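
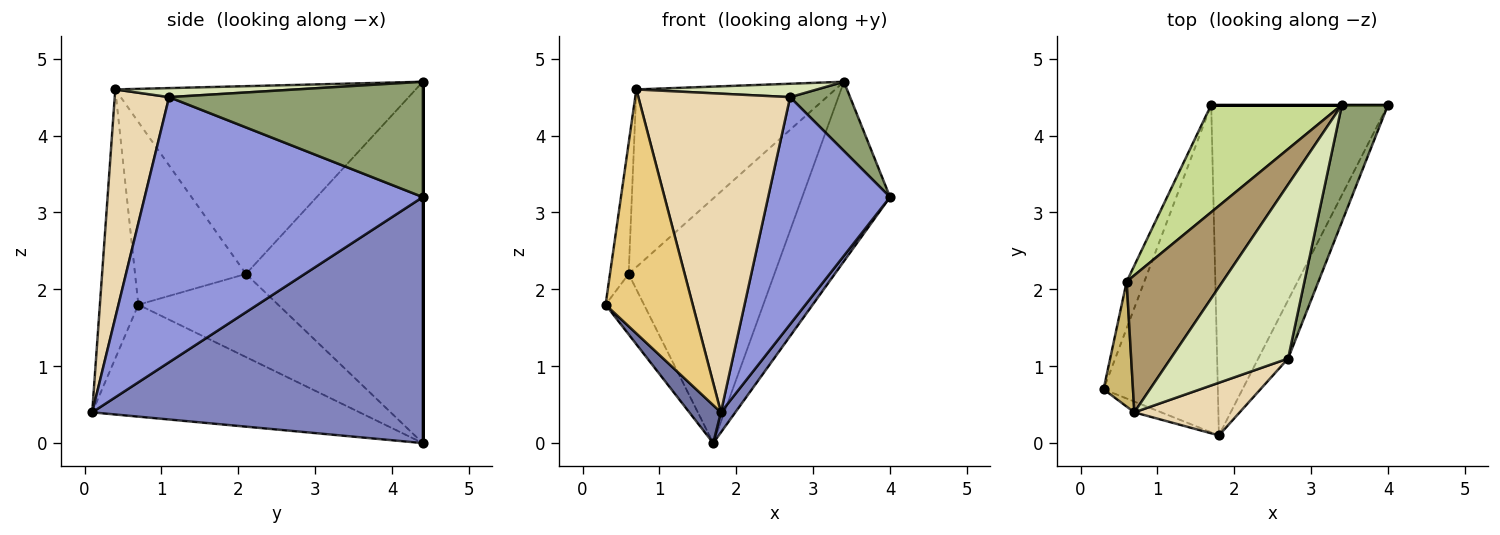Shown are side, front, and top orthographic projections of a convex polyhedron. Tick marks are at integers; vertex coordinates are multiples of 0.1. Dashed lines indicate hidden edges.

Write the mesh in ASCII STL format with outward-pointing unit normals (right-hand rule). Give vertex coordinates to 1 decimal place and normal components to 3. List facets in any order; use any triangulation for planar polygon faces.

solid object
 facet normal -0.697 -0.082 -0.712
  outer loop
   vertex 1.8 0.1 0.4
   vertex 0.3 0.7 1.8
   vertex 1.7 4.4 0.0
  endloop
 endfacet
 facet normal 0.812 -0.035 -0.583
  outer loop
   vertex 1.8 0.1 0.4
   vertex 1.7 4.4 0.0
   vertex 4.0 4.4 3.2
  endloop
 endfacet
 facet normal 0.911 -0.399 -0.103
  outer loop
   vertex 2.7 1.1 4.5
   vertex 1.8 0.1 0.4
   vertex 4.0 4.4 3.2
  endloop
 endfacet
 facet normal 0.000 1.000 0.000
  outer loop
   vertex 3.4 4.4 4.7
   vertex 4.0 4.4 3.2
   vertex 1.7 4.4 0.0
  endloop
 endfacet
 facet normal 0.907 -0.214 0.363
  outer loop
   vertex 3.4 4.4 4.7
   vertex 2.7 1.1 4.5
   vertex 4.0 4.4 3.2
  endloop
 endfacet
 facet normal -0.945 0.260 -0.201
  outer loop
   vertex 0.6 2.1 2.2
   vertex 1.7 4.4 0.0
   vertex 0.3 0.7 1.8
  endloop
 endfacet
 facet normal -0.743 0.613 0.269
  outer loop
   vertex 0.6 2.1 2.2
   vertex 3.4 4.4 4.7
   vertex 1.7 4.4 0.0
  endloop
 endfacet
 facet normal 0.076 -0.076 0.994
  outer loop
   vertex 0.7 0.4 4.6
   vertex 2.7 1.1 4.5
   vertex 3.4 4.4 4.7
  endloop
 endfacet
 facet normal -0.767 0.508 0.392
  outer loop
   vertex 0.7 0.4 4.6
   vertex 3.4 4.4 4.7
   vertex 0.6 2.1 2.2
  endloop
 endfacet
 facet normal -0.974 0.164 0.157
  outer loop
   vertex 0.7 0.4 4.6
   vertex 0.6 2.1 2.2
   vertex 0.3 0.7 1.8
  endloop
 endfacet
 facet normal -0.403 -0.914 -0.040
  outer loop
   vertex 0.7 0.4 4.6
   vertex 0.3 0.7 1.8
   vertex 1.8 0.1 0.4
  endloop
 endfacet
 facet normal 0.333 -0.930 0.154
  outer loop
   vertex 0.7 0.4 4.6
   vertex 1.8 0.1 0.4
   vertex 2.7 1.1 4.5
  endloop
 endfacet
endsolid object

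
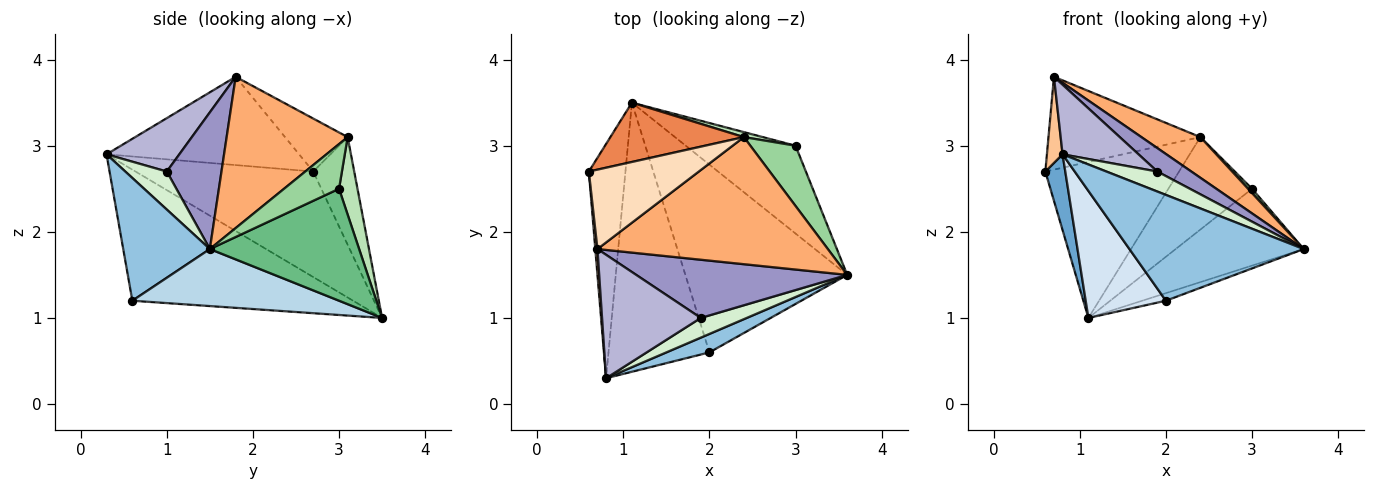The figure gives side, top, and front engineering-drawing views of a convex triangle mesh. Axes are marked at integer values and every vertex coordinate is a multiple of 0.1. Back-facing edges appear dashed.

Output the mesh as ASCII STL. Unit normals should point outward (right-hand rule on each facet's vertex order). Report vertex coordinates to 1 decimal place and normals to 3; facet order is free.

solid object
 facet normal -0.939 -0.105 -0.326
  outer loop
   vertex 1.1 3.5 1.0
   vertex 0.8 0.3 2.9
   vertex 0.6 2.7 2.7
  endloop
 endfacet
 facet normal 0.440 -0.885 0.154
  outer loop
   vertex 2.0 0.6 1.2
   vertex 3.6 1.5 1.8
   vertex 0.8 0.3 2.9
  endloop
 endfacet
 facet normal 0.332 0.038 -0.942
  outer loop
   vertex 2.0 0.6 1.2
   vertex 1.1 3.5 1.0
   vertex 3.6 1.5 1.8
  endloop
 endfacet
 facet normal -0.761 -0.277 -0.586
  outer loop
   vertex 2.0 0.6 1.2
   vertex 0.8 0.3 2.9
   vertex 1.1 3.5 1.0
  endloop
 endfacet
 facet normal -0.276 0.898 0.342
  outer loop
   vertex 2.4 3.1 3.1
   vertex 1.1 3.5 1.0
   vertex 0.6 2.7 2.7
  endloop
 endfacet
 facet normal 0.530 -0.258 0.808
  outer loop
   vertex 0.7 1.8 3.8
   vertex 3.6 1.5 1.8
   vertex 2.4 3.1 3.1
  endloop
 endfacet
 facet normal -0.996 -0.081 0.024
  outer loop
   vertex 0.7 1.8 3.8
   vertex 0.6 2.7 2.7
   vertex 0.8 0.3 2.9
  endloop
 endfacet
 facet normal -0.299 0.725 0.620
  outer loop
   vertex 0.7 1.8 3.8
   vertex 2.4 3.1 3.1
   vertex 0.6 2.7 2.7
  endloop
 endfacet
 facet normal 0.609 0.522 -0.597
  outer loop
   vertex 3.0 3.0 2.5
   vertex 3.6 1.5 1.8
   vertex 1.1 3.5 1.0
  endloop
 endfacet
 facet normal 0.702 -0.051 0.710
  outer loop
   vertex 3.0 3.0 2.5
   vertex 2.4 3.1 3.1
   vertex 3.6 1.5 1.8
  endloop
 endfacet
 facet normal 0.215 0.975 0.053
  outer loop
   vertex 3.0 3.0 2.5
   vertex 1.1 3.5 1.0
   vertex 2.4 3.1 3.1
  endloop
 endfacet
 facet normal 0.502 -0.616 0.607
  outer loop
   vertex 1.9 1.0 2.7
   vertex 0.8 0.3 2.9
   vertex 3.6 1.5 1.8
  endloop
 endfacet
 facet normal 0.515 -0.320 0.795
  outer loop
   vertex 1.9 1.0 2.7
   vertex 3.6 1.5 1.8
   vertex 0.7 1.8 3.8
  endloop
 endfacet
 facet normal 0.426 -0.444 0.788
  outer loop
   vertex 1.9 1.0 2.7
   vertex 0.7 1.8 3.8
   vertex 0.8 0.3 2.9
  endloop
 endfacet
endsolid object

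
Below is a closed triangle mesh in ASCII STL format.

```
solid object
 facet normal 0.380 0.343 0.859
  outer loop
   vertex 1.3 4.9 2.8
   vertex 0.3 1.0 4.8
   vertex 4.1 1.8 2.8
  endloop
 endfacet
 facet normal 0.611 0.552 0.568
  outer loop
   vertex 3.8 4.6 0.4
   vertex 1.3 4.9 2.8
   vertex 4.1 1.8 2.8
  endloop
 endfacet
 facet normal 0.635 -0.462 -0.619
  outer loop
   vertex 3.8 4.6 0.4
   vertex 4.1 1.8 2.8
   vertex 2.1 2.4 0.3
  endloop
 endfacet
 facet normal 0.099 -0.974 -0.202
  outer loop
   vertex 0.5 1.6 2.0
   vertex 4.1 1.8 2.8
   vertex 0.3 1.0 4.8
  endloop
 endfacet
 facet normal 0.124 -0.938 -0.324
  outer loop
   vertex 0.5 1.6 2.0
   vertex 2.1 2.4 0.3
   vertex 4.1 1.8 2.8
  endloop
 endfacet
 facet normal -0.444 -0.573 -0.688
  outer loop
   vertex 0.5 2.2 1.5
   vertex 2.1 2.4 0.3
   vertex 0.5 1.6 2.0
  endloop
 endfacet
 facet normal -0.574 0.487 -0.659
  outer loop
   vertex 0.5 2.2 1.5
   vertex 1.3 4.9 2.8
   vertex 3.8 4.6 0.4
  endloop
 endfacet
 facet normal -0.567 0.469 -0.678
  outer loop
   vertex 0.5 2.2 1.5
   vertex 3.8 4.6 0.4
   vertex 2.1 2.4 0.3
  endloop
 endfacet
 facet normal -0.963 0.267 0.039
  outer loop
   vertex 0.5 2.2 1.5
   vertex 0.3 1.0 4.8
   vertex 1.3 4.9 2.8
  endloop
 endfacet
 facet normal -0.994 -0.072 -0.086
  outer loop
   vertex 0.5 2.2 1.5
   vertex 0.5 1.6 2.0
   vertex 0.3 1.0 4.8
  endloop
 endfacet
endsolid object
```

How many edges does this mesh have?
15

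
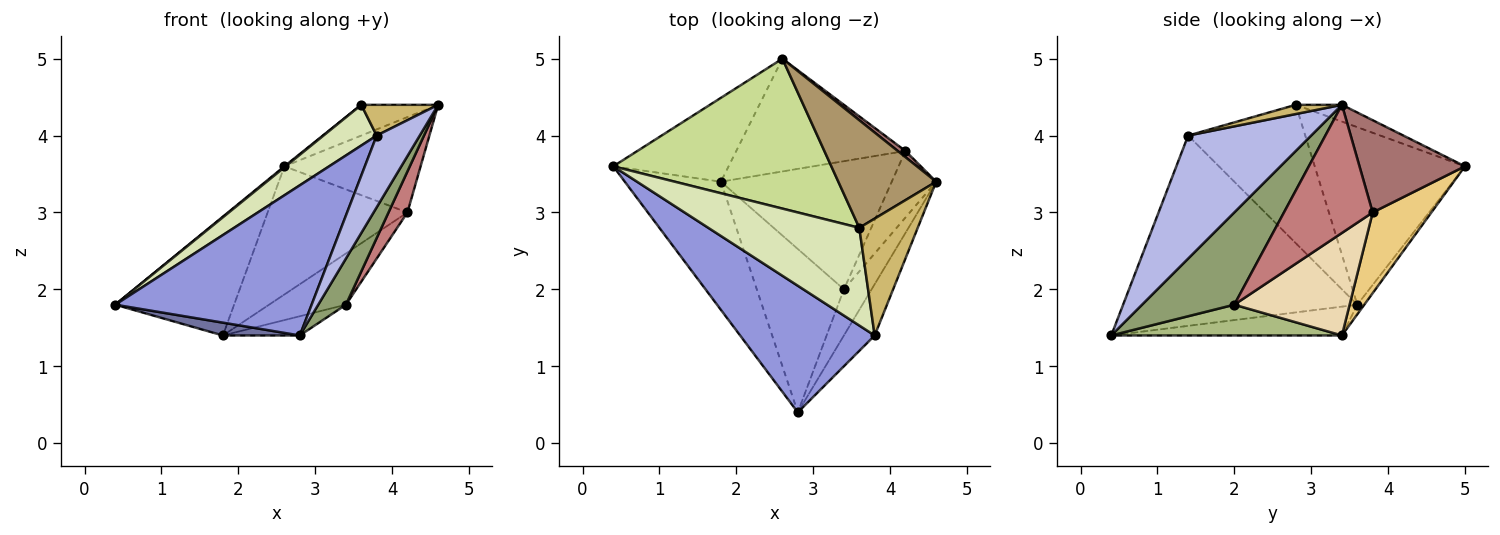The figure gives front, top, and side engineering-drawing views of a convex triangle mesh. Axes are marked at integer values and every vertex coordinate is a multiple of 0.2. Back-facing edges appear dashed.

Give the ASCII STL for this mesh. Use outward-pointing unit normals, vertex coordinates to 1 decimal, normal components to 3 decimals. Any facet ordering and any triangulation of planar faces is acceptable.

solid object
 facet normal -0.286 -0.095 -0.953
  outer loop
   vertex 1.8 3.4 1.4
   vertex 2.8 0.4 1.4
   vertex 0.4 3.6 1.8
  endloop
 endfacet
 facet normal -0.048 0.816 -0.576
  outer loop
   vertex 2.6 5.0 3.6
   vertex 1.8 3.4 1.4
   vertex 0.4 3.6 1.8
  endloop
 endfacet
 facet normal -0.674 -0.565 0.476
  outer loop
   vertex 3.8 1.4 4.0
   vertex 0.4 3.6 1.8
   vertex 2.8 0.4 1.4
  endloop
 endfacet
 facet normal 0.919 -0.322 -0.230
  outer loop
   vertex 3.8 1.4 4.0
   vertex 2.8 0.4 1.4
   vertex 4.6 3.4 4.4
  endloop
 endfacet
 facet normal 0.921 -0.276 -0.276
  outer loop
   vertex 3.4 2.0 1.8
   vertex 4.6 3.4 4.4
   vertex 2.8 0.4 1.4
  endloop
 endfacet
 facet normal 0.331 0.110 -0.937
  outer loop
   vertex 3.4 2.0 1.8
   vertex 2.8 0.4 1.4
   vertex 1.8 3.4 1.4
  endloop
 endfacet
 facet normal -0.631 -0.005 0.775
  outer loop
   vertex 3.6 2.8 4.4
   vertex 2.6 5.0 3.6
   vertex 0.4 3.6 1.8
  endloop
 endfacet
 facet normal -0.646 -0.294 0.705
  outer loop
   vertex 3.6 2.8 4.4
   vertex 0.4 3.6 1.8
   vertex 3.8 1.4 4.0
  endloop
 endfacet
 facet normal -0.163 0.271 0.949
  outer loop
   vertex 3.6 2.8 4.4
   vertex 4.6 3.4 4.4
   vertex 2.6 5.0 3.6
  endloop
 endfacet
 facet normal 0.151 -0.252 0.956
  outer loop
   vertex 3.6 2.8 4.4
   vertex 3.8 1.4 4.0
   vertex 4.6 3.4 4.4
  endloop
 endfacet
 facet normal 0.301 0.716 -0.630
  outer loop
   vertex 4.2 3.8 3.0
   vertex 1.8 3.4 1.4
   vertex 2.6 5.0 3.6
  endloop
 endfacet
 facet normal 0.487 0.324 -0.811
  outer loop
   vertex 4.2 3.8 3.0
   vertex 3.4 2.0 1.8
   vertex 1.8 3.4 1.4
  endloop
 endfacet
 facet normal 0.611 0.790 0.051
  outer loop
   vertex 4.2 3.8 3.0
   vertex 2.6 5.0 3.6
   vertex 4.6 3.4 4.4
  endloop
 endfacet
 facet normal 0.926 -0.198 -0.321
  outer loop
   vertex 4.2 3.8 3.0
   vertex 4.6 3.4 4.4
   vertex 3.4 2.0 1.8
  endloop
 endfacet
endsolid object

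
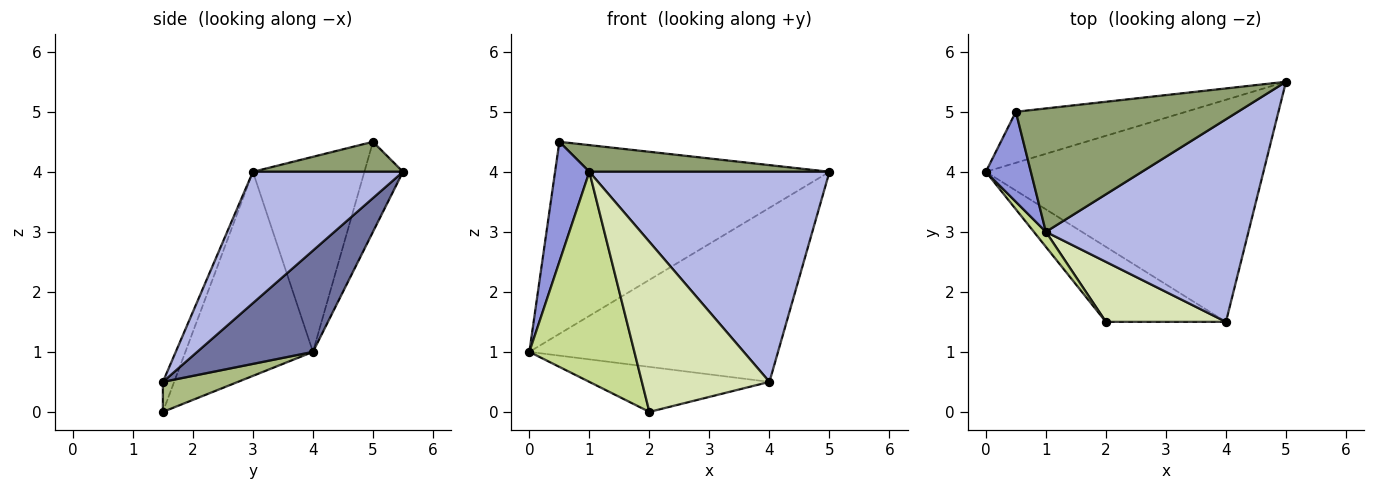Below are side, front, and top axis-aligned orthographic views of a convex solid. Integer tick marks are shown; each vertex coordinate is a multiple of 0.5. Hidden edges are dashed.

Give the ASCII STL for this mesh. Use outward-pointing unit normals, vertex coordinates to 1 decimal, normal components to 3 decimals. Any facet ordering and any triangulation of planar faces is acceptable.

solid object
 facet normal 0.276 0.593 -0.756
  outer loop
   vertex 4.0 1.5 0.5
   vertex 0.0 4.0 1.0
   vertex 5.0 5.5 4.0
  endloop
 endfacet
 facet normal -0.135 0.958 -0.254
  outer loop
   vertex 0.5 5.0 4.5
   vertex 5.0 5.5 4.0
   vertex 0.0 4.0 1.0
  endloop
 endfacet
 facet normal -0.933 -0.287 0.215
  outer loop
   vertex 1.0 3.0 4.0
   vertex 0.5 5.0 4.5
   vertex 0.0 4.0 1.0
  endloop
 endfacet
 facet normal 0.410 -0.656 0.633
  outer loop
   vertex 1.0 3.0 4.0
   vertex 4.0 1.5 0.5
   vertex 5.0 5.5 4.0
  endloop
 endfacet
 facet normal 0.131 -0.210 0.969
  outer loop
   vertex 1.0 3.0 4.0
   vertex 5.0 5.5 4.0
   vertex 0.5 5.0 4.5
  endloop
 endfacet
 facet normal 0.210 0.503 -0.838
  outer loop
   vertex 2.0 1.5 0.0
   vertex 0.0 4.0 1.0
   vertex 4.0 1.5 0.5
  endloop
 endfacet
 facet normal -0.771 -0.635 0.045
  outer loop
   vertex 2.0 1.5 0.0
   vertex 1.0 3.0 4.0
   vertex 0.0 4.0 1.0
  endloop
 endfacet
 facet normal -0.083 -0.940 0.332
  outer loop
   vertex 2.0 1.5 0.0
   vertex 4.0 1.5 0.5
   vertex 1.0 3.0 4.0
  endloop
 endfacet
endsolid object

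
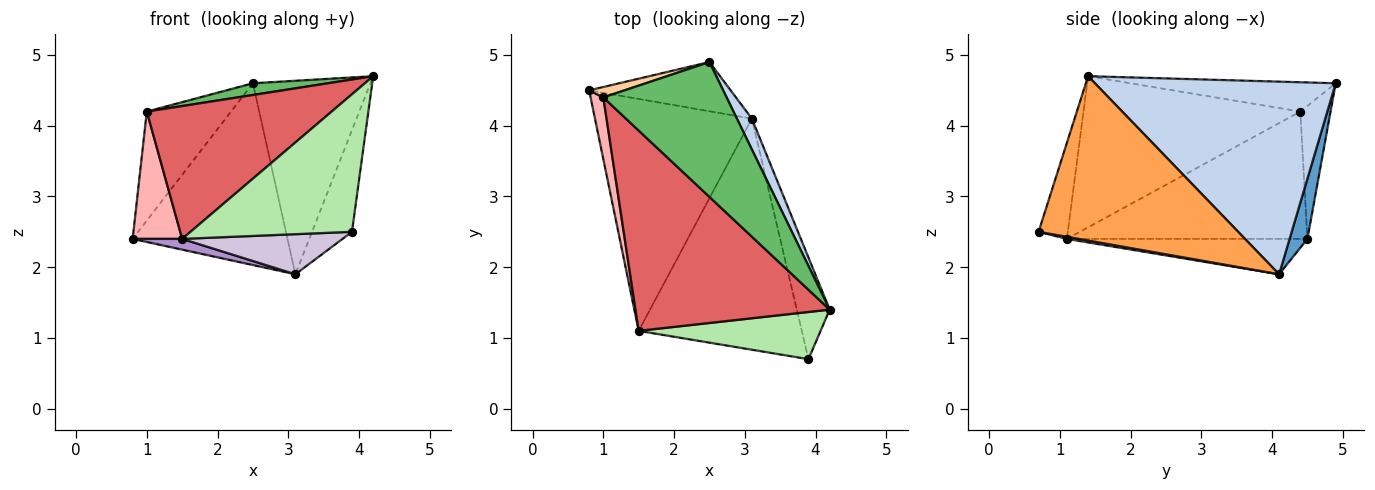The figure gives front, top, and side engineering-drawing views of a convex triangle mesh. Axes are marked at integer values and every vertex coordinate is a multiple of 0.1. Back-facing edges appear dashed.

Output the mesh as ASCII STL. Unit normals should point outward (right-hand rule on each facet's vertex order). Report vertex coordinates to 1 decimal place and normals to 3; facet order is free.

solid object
 facet normal 0.110 0.959 -0.260
  outer loop
   vertex 3.1 4.1 1.9
   vertex 0.8 4.5 2.4
   vertex 2.5 4.9 4.6
  endloop
 endfacet
 facet normal 0.897 0.437 0.070
  outer loop
   vertex 3.1 4.1 1.9
   vertex 2.5 4.9 4.6
   vertex 4.2 1.4 4.7
  endloop
 endfacet
 facet normal 0.962 0.192 -0.192
  outer loop
   vertex 3.9 0.7 2.5
   vertex 3.1 4.1 1.9
   vertex 4.2 1.4 4.7
  endloop
 endfacet
 facet normal -0.336 0.937 0.089
  outer loop
   vertex 1.0 4.4 4.2
   vertex 2.5 4.9 4.6
   vertex 0.8 4.5 2.4
  endloop
 endfacet
 facet normal -0.230 -0.084 0.969
  outer loop
   vertex 1.0 4.4 4.2
   vertex 4.2 1.4 4.7
   vertex 2.5 4.9 4.6
  endloop
 endfacet
 facet normal -0.169 -0.932 0.320
  outer loop
   vertex 1.5 1.1 2.4
   vertex 3.9 0.7 2.5
   vertex 4.2 1.4 4.7
  endloop
 endfacet
 facet normal -0.544 -0.464 0.699
  outer loop
   vertex 1.5 1.1 2.4
   vertex 4.2 1.4 4.7
   vertex 1.0 4.4 4.2
  endloop
 endfacet
 facet normal -0.975 -0.201 0.097
  outer loop
   vertex 1.5 1.1 2.4
   vertex 1.0 4.4 4.2
   vertex 0.8 4.5 2.4
  endloop
 endfacet
 facet normal -0.220 -0.045 -0.975
  outer loop
   vertex 1.5 1.1 2.4
   vertex 0.8 4.5 2.4
   vertex 3.1 4.1 1.9
  endloop
 endfacet
 facet normal 0.013 -0.171 -0.985
  outer loop
   vertex 1.5 1.1 2.4
   vertex 3.1 4.1 1.9
   vertex 3.9 0.7 2.5
  endloop
 endfacet
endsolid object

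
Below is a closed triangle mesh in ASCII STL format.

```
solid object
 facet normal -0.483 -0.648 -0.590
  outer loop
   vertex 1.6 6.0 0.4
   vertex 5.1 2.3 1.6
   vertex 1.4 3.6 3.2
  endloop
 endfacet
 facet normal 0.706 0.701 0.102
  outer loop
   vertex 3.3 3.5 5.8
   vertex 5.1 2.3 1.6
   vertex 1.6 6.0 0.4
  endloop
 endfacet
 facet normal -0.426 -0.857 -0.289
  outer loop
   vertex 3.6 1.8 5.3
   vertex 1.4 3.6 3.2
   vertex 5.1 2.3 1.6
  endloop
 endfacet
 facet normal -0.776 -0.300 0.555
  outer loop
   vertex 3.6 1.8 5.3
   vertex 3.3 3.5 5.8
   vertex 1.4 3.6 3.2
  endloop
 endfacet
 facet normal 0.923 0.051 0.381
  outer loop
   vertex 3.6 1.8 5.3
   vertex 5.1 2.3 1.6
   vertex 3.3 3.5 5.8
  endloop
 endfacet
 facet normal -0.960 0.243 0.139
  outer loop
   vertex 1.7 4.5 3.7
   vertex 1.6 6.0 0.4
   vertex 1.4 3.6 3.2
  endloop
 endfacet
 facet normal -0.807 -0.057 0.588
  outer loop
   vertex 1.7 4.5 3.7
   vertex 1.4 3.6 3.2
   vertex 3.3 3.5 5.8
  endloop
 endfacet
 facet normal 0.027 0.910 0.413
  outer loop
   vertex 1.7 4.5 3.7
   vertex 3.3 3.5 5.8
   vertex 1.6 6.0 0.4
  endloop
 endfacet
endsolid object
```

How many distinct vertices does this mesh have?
6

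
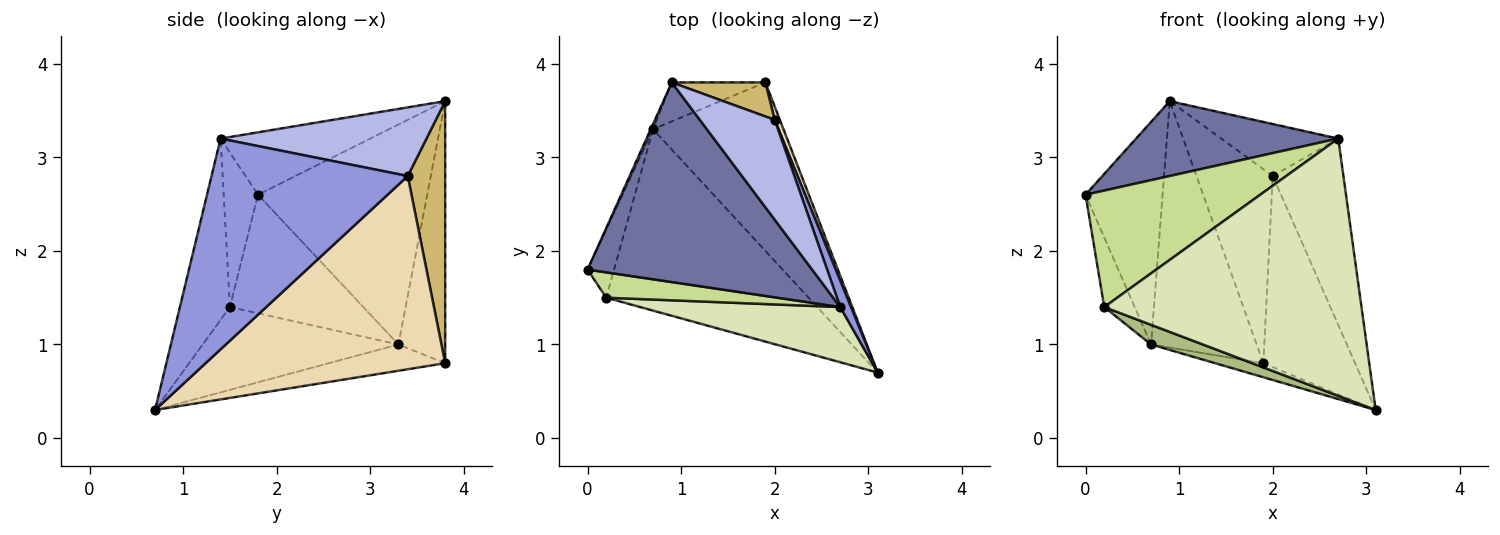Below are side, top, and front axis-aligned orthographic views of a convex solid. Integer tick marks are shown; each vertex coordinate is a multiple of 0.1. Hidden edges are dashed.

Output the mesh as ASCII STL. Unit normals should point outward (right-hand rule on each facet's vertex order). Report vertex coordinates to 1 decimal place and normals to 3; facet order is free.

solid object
 facet normal -0.252 -0.340 0.906
  outer loop
   vertex 2.7 1.4 3.2
   vertex 0.9 3.8 3.6
   vertex 0.0 1.8 2.6
  endloop
 endfacet
 facet normal -0.910 0.414 -0.010
  outer loop
   vertex 0.7 3.3 1.0
   vertex 0.0 1.8 2.6
   vertex 0.9 3.8 3.6
  endloop
 endfacet
 facet normal 0.940 0.338 0.048
  outer loop
   vertex 2.0 3.4 2.8
   vertex 2.7 1.4 3.2
   vertex 3.1 0.7 0.3
  endloop
 endfacet
 facet normal 0.631 0.358 0.688
  outer loop
   vertex 2.0 3.4 2.8
   vertex 0.9 3.8 3.6
   vertex 2.7 1.4 3.2
  endloop
 endfacet
 facet normal -0.953 0.217 -0.213
  outer loop
   vertex 0.2 1.5 1.4
   vertex 0.0 1.8 2.6
   vertex 0.7 3.3 1.0
  endloop
 endfacet
 facet normal -0.377 -0.100 -0.921
  outer loop
   vertex 0.2 1.5 1.4
   vertex 0.7 3.3 1.0
   vertex 3.1 0.7 0.3
  endloop
 endfacet
 facet normal -0.189 -0.960 0.209
  outer loop
   vertex 0.2 1.5 1.4
   vertex 2.7 1.4 3.2
   vertex 0.0 1.8 2.6
  endloop
 endfacet
 facet normal -0.187 -0.961 0.206
  outer loop
   vertex 0.2 1.5 1.4
   vertex 3.1 0.7 0.3
   vertex 2.7 1.4 3.2
  endloop
 endfacet
 facet normal -0.401 0.905 -0.143
  outer loop
   vertex 1.9 3.8 0.8
   vertex 0.7 3.3 1.0
   vertex 0.9 3.8 3.6
  endloop
 endfacet
 facet normal 0.436 0.887 0.156
  outer loop
   vertex 1.9 3.8 0.8
   vertex 0.9 3.8 3.6
   vertex 2.0 3.4 2.8
  endloop
 endfacet
 facet normal -0.197 0.081 -0.977
  outer loop
   vertex 1.9 3.8 0.8
   vertex 3.1 0.7 0.3
   vertex 0.7 3.3 1.0
  endloop
 endfacet
 facet normal 0.934 0.357 0.025
  outer loop
   vertex 1.9 3.8 0.8
   vertex 2.0 3.4 2.8
   vertex 3.1 0.7 0.3
  endloop
 endfacet
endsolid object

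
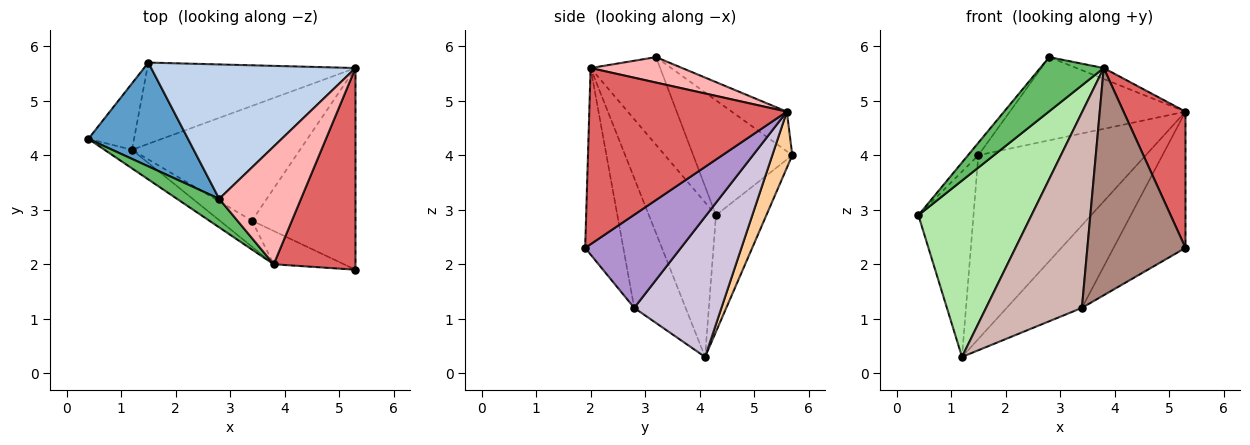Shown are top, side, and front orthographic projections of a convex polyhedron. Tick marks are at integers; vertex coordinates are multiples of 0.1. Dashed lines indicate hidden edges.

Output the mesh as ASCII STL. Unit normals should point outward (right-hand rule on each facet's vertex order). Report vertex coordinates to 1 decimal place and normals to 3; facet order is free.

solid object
 facet normal -0.753 0.079 0.653
  outer loop
   vertex 2.8 3.2 5.8
   vertex 1.5 5.7 4.0
   vertex 0.4 4.3 2.9
  endloop
 endfacet
 facet normal -0.163 0.519 0.839
  outer loop
   vertex 5.3 5.6 4.8
   vertex 1.5 5.7 4.0
   vertex 2.8 3.2 5.8
  endloop
 endfacet
 facet normal -0.652 0.713 -0.256
  outer loop
   vertex 1.2 4.1 0.3
   vertex 0.4 4.3 2.9
   vertex 1.5 5.7 4.0
  endloop
 endfacet
 facet normal 0.109 0.909 -0.402
  outer loop
   vertex 1.2 4.1 0.3
   vertex 1.5 5.7 4.0
   vertex 5.3 5.6 4.8
  endloop
 endfacet
 facet normal -0.696 -0.636 0.335
  outer loop
   vertex 3.8 2.0 5.6
   vertex 2.8 3.2 5.8
   vertex 0.4 4.3 2.9
  endloop
 endfacet
 facet normal -0.508 -0.857 -0.090
  outer loop
   vertex 3.8 2.0 5.6
   vertex 0.4 4.3 2.9
   vertex 1.2 4.1 0.3
  endloop
 endfacet
 facet normal 0.872 -0.274 0.405
  outer loop
   vertex 3.8 2.0 5.6
   vertex 5.3 1.9 2.3
   vertex 5.3 5.6 4.8
  endloop
 endfacet
 facet normal 0.296 0.088 0.951
  outer loop
   vertex 3.8 2.0 5.6
   vertex 5.3 5.6 4.8
   vertex 2.8 3.2 5.8
  endloop
 endfacet
 facet normal 0.597 0.449 -0.664
  outer loop
   vertex 3.4 2.8 1.2
   vertex 5.3 5.6 4.8
   vertex 5.3 1.9 2.3
  endloop
 endfacet
 facet normal 0.561 0.484 -0.672
  outer loop
   vertex 3.4 2.8 1.2
   vertex 1.2 4.1 0.3
   vertex 5.3 5.6 4.8
  endloop
 endfacet
 facet normal -0.359 -0.923 -0.135
  outer loop
   vertex 3.4 2.8 1.2
   vertex 5.3 1.9 2.3
   vertex 3.8 2.0 5.6
  endloop
 endfacet
 facet normal -0.470 -0.875 -0.116
  outer loop
   vertex 3.4 2.8 1.2
   vertex 3.8 2.0 5.6
   vertex 1.2 4.1 0.3
  endloop
 endfacet
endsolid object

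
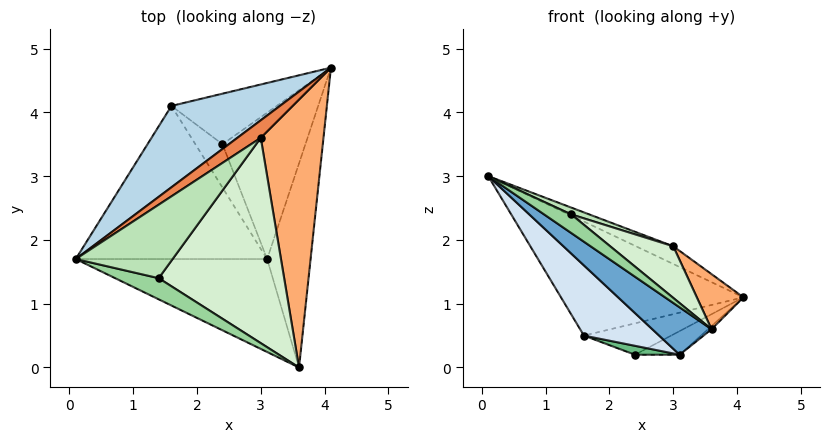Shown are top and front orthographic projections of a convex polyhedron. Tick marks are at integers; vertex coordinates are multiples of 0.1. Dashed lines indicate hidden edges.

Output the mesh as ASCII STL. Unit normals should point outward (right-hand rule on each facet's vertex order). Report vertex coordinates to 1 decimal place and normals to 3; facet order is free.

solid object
 facet normal -0.639 -0.349 -0.685
  outer loop
   vertex 3.1 1.7 0.2
   vertex 3.6 0.0 0.6
   vertex 0.1 1.7 3.0
  endloop
 endfacet
 facet normal 0.649 0.012 -0.761
  outer loop
   vertex 3.1 1.7 0.2
   vertex 4.1 4.7 1.1
   vertex 3.6 0.0 0.6
  endloop
 endfacet
 facet normal -0.317 0.772 0.551
  outer loop
   vertex 1.6 4.1 0.5
   vertex 0.1 1.7 3.0
   vertex 4.1 4.7 1.1
  endloop
 endfacet
 facet normal -0.647 -0.318 -0.693
  outer loop
   vertex 1.6 4.1 0.5
   vertex 3.1 1.7 0.2
   vertex 0.1 1.7 3.0
  endloop
 endfacet
 facet normal -0.195 0.697 0.690
  outer loop
   vertex 3.0 3.6 1.9
   vertex 4.1 4.7 1.1
   vertex 0.1 1.7 3.0
  endloop
 endfacet
 facet normal 0.675 -0.149 0.723
  outer loop
   vertex 3.0 3.6 1.9
   vertex 3.6 0.0 0.6
   vertex 4.1 4.7 1.1
  endloop
 endfacet
 facet normal 0.379 0.148 -0.913
  outer loop
   vertex 2.4 3.5 0.2
   vertex 4.1 4.7 1.1
   vertex 3.1 1.7 0.2
  endloop
 endfacet
 facet normal 0.077 0.526 -0.847
  outer loop
   vertex 2.4 3.5 0.2
   vertex 1.6 4.1 0.5
   vertex 4.1 4.7 1.1
  endloop
 endfacet
 facet normal -0.460 -0.179 -0.870
  outer loop
   vertex 2.4 3.5 0.2
   vertex 3.1 1.7 0.2
   vertex 1.6 4.1 0.5
  endloop
 endfacet
 facet normal 0.191 -0.648 0.737
  outer loop
   vertex 1.4 1.4 2.4
   vertex 0.1 1.7 3.0
   vertex 3.6 0.0 0.6
  endloop
 endfacet
 facet normal 0.401 -0.085 0.912
  outer loop
   vertex 1.4 1.4 2.4
   vertex 3.0 3.6 1.9
   vertex 0.1 1.7 3.0
  endloop
 endfacet
 facet normal 0.538 -0.206 0.817
  outer loop
   vertex 1.4 1.4 2.4
   vertex 3.6 0.0 0.6
   vertex 3.0 3.6 1.9
  endloop
 endfacet
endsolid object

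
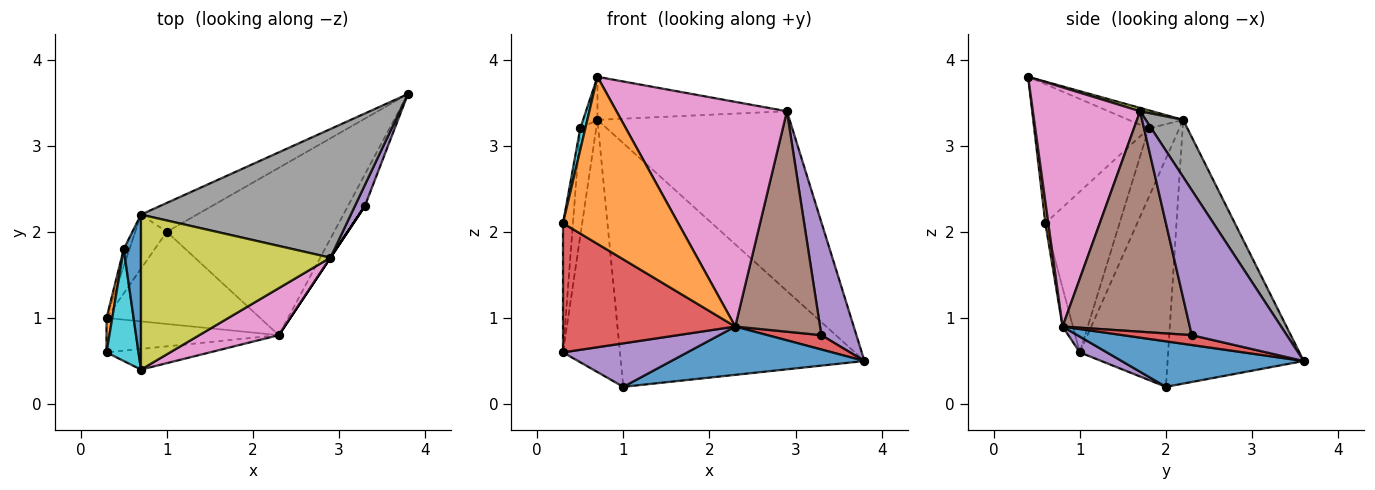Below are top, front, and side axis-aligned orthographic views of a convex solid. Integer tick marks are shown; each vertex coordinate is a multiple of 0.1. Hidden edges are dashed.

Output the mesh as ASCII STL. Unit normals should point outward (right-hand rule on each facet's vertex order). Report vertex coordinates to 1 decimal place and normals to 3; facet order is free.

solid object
 facet normal 0.253 -0.268 -0.930
  outer loop
   vertex 2.3 0.8 0.9
   vertex 1.0 2.0 0.2
   vertex 3.8 3.6 0.5
  endloop
 endfacet
 facet normal 0.026 -0.992 -0.123
  outer loop
   vertex 2.3 0.8 0.9
   vertex 0.7 0.4 3.8
   vertex 0.3 0.6 2.1
  endloop
 endfacet
 facet normal -0.485 0.868 -0.103
  outer loop
   vertex 0.7 2.2 3.3
   vertex 3.8 3.6 0.5
   vertex 1.0 2.0 0.2
  endloop
 endfacet
 facet normal -0.058 -0.965 -0.257
  outer loop
   vertex 0.3 1.0 0.6
   vertex 2.3 0.8 0.9
   vertex 0.3 0.6 2.1
  endloop
 endfacet
 facet normal 0.093 -0.425 -0.900
  outer loop
   vertex 0.3 1.0 0.6
   vertex 1.0 2.0 0.2
   vertex 2.3 0.8 0.9
  endloop
 endfacet
 facet normal -0.835 0.538 -0.116
  outer loop
   vertex 0.3 1.0 0.6
   vertex 0.7 2.2 3.3
   vertex 1.0 2.0 0.2
  endloop
 endfacet
 facet normal 0.524 -0.834 0.174
  outer loop
   vertex 2.9 1.7 3.4
   vertex 0.7 0.4 3.8
   vertex 2.3 0.8 0.9
  endloop
 endfacet
 facet normal 0.156 0.803 0.575
  outer loop
   vertex 2.9 1.7 3.4
   vertex 3.8 3.6 0.5
   vertex 0.7 2.2 3.3
  endloop
 endfacet
 facet normal 0.017 0.268 0.963
  outer loop
   vertex 2.9 1.7 3.4
   vertex 0.7 2.2 3.3
   vertex 0.7 0.4 3.8
  endloop
 endfacet
 facet normal -0.974 -0.043 0.224
  outer loop
   vertex 0.5 1.8 3.2
   vertex 0.3 0.6 2.1
   vertex 0.7 0.4 3.8
  endloop
 endfacet
 facet normal -0.713 0.188 0.676
  outer loop
   vertex 0.5 1.8 3.2
   vertex 0.7 0.4 3.8
   vertex 0.7 2.2 3.3
  endloop
 endfacet
 facet normal -0.991 0.133 0.035
  outer loop
   vertex 0.5 1.8 3.2
   vertex 0.3 1.0 0.6
   vertex 0.3 0.6 2.1
  endloop
 endfacet
 facet normal -0.885 0.461 -0.074
  outer loop
   vertex 0.5 1.8 3.2
   vertex 0.7 2.2 3.3
   vertex 0.3 1.0 0.6
  endloop
 endfacet
 facet normal 0.468 -0.366 -0.804
  outer loop
   vertex 3.3 2.3 0.8
   vertex 2.3 0.8 0.9
   vertex 3.8 3.6 0.5
  endloop
 endfacet
 facet normal 0.936 -0.345 0.064
  outer loop
   vertex 3.3 2.3 0.8
   vertex 3.8 3.6 0.5
   vertex 2.9 1.7 3.4
  endloop
 endfacet
 facet normal 0.832 -0.555 0.000
  outer loop
   vertex 3.3 2.3 0.8
   vertex 2.9 1.7 3.4
   vertex 2.3 0.8 0.9
  endloop
 endfacet
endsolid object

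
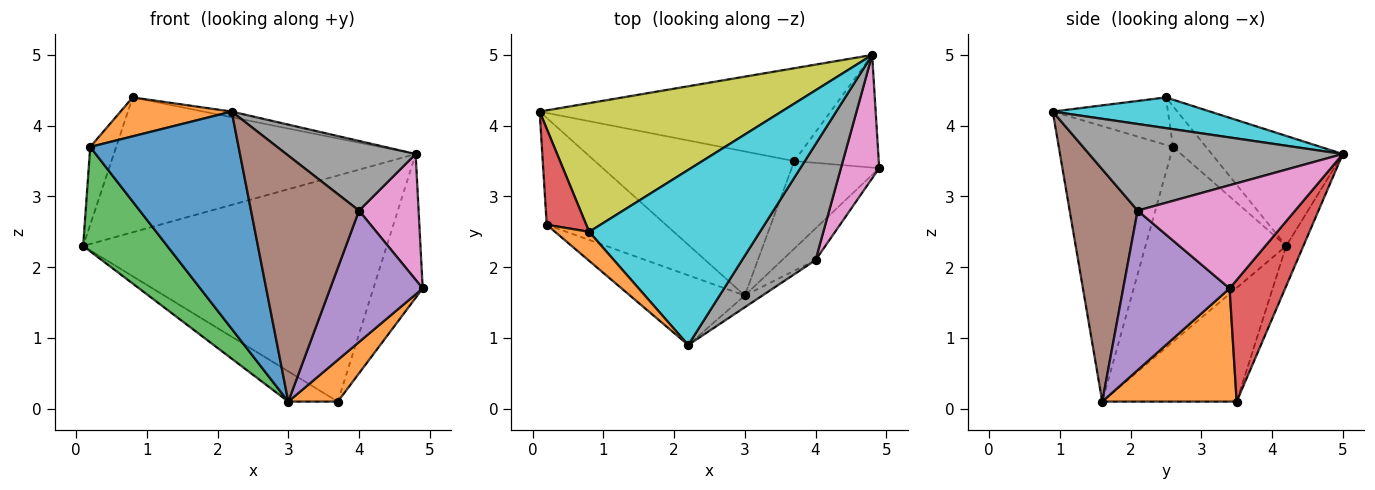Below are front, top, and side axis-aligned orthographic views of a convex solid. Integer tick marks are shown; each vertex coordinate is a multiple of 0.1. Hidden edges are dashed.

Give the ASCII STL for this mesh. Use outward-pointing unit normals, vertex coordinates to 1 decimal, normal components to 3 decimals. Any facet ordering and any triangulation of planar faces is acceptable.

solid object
 facet normal -0.487 0.180 -0.855
  outer loop
   vertex 3.7 3.5 0.1
   vertex 3.0 1.6 0.1
   vertex 0.1 4.2 2.3
  endloop
 endfacet
 facet normal 0.760 -0.280 -0.587
  outer loop
   vertex 3.7 3.5 0.1
   vertex 4.9 3.4 1.7
   vertex 3.0 1.6 0.1
  endloop
 endfacet
 facet normal -0.052 0.924 -0.379
  outer loop
   vertex 3.7 3.5 0.1
   vertex 0.1 4.2 2.3
   vertex 4.8 5.0 3.6
  endloop
 endfacet
 facet normal 0.664 0.589 -0.461
  outer loop
   vertex 3.7 3.5 0.1
   vertex 4.8 5.0 3.6
   vertex 4.9 3.4 1.7
  endloop
 endfacet
 facet normal 0.745 -0.648 -0.156
  outer loop
   vertex 4.0 2.1 2.8
   vertex 3.0 1.6 0.1
   vertex 4.9 3.4 1.7
  endloop
 endfacet
 facet normal 0.532 -0.846 -0.041
  outer loop
   vertex 4.0 2.1 2.8
   vertex 2.2 0.9 4.2
   vertex 3.0 1.6 0.1
  endloop
 endfacet
 facet normal 0.884 -0.334 0.328
  outer loop
   vertex 4.0 2.1 2.8
   vertex 4.9 3.4 1.7
   vertex 4.8 5.0 3.6
  endloop
 endfacet
 facet normal 0.711 -0.362 0.603
  outer loop
   vertex 4.0 2.1 2.8
   vertex 4.8 5.0 3.6
   vertex 2.2 0.9 4.2
  endloop
 endfacet
 facet normal -0.300 0.690 0.659
  outer loop
   vertex 0.8 2.5 4.4
   vertex 4.8 5.0 3.6
   vertex 0.1 4.2 2.3
  endloop
 endfacet
 facet normal 0.177 0.032 0.984
  outer loop
   vertex 0.8 2.5 4.4
   vertex 2.2 0.9 4.2
   vertex 4.8 5.0 3.6
  endloop
 endfacet
 facet normal -0.591 -0.768 -0.246
  outer loop
   vertex 0.2 2.6 3.7
   vertex 3.0 1.6 0.1
   vertex 2.2 0.9 4.2
  endloop
 endfacet
 facet normal -0.639 -0.617 0.460
  outer loop
   vertex 0.2 2.6 3.7
   vertex 2.2 0.9 4.2
   vertex 0.8 2.5 4.4
  endloop
 endfacet
 facet normal -0.760 -0.454 -0.465
  outer loop
   vertex 0.2 2.6 3.7
   vertex 0.1 4.2 2.3
   vertex 3.0 1.6 0.1
  endloop
 endfacet
 facet normal -0.625 0.491 0.606
  outer loop
   vertex 0.2 2.6 3.7
   vertex 0.8 2.5 4.4
   vertex 0.1 4.2 2.3
  endloop
 endfacet
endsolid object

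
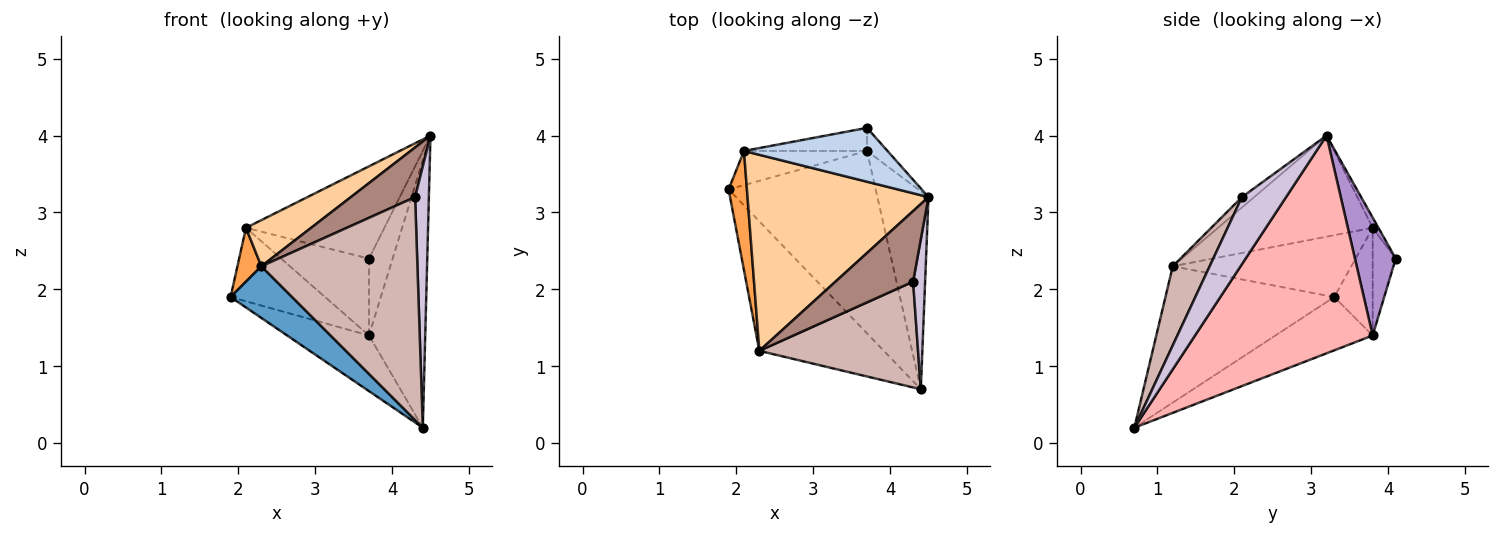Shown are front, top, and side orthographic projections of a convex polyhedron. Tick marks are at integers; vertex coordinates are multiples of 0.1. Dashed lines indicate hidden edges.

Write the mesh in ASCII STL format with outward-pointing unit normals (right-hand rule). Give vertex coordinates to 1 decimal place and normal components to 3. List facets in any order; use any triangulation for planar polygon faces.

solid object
 facet normal -0.713 -0.260 -0.651
  outer loop
   vertex 2.3 1.2 2.3
   vertex 1.9 3.3 1.9
   vertex 4.4 0.7 0.2
  endloop
 endfacet
 facet normal -0.036 0.863 0.504
  outer loop
   vertex 2.1 3.8 2.8
   vertex 4.5 3.2 4.0
   vertex 3.7 4.1 2.4
  endloop
 endfacet
 facet normal -0.951 -0.127 0.282
  outer loop
   vertex 2.1 3.8 2.8
   vertex 1.9 3.3 1.9
   vertex 2.3 1.2 2.3
  endloop
 endfacet
 facet normal -0.478 -0.201 0.855
  outer loop
   vertex 2.1 3.8 2.8
   vertex 2.3 1.2 2.3
   vertex 4.5 3.2 4.0
  endloop
 endfacet
 facet normal -0.328 0.276 -0.904
  outer loop
   vertex 3.7 3.8 1.4
   vertex 4.4 0.7 0.2
   vertex 1.9 3.3 1.9
  endloop
 endfacet
 facet normal -0.346 0.851 -0.396
  outer loop
   vertex 3.7 3.8 1.4
   vertex 1.9 3.3 1.9
   vertex 2.1 3.8 2.8
  endloop
 endfacet
 facet normal -0.244 0.929 -0.279
  outer loop
   vertex 3.7 3.8 1.4
   vertex 2.1 3.8 2.8
   vertex 3.7 4.1 2.4
  endloop
 endfacet
 facet normal 0.930 0.295 -0.218
  outer loop
   vertex 3.7 3.8 1.4
   vertex 4.5 3.2 4.0
   vertex 4.4 0.7 0.2
  endloop
 endfacet
 facet normal 0.856 0.496 -0.149
  outer loop
   vertex 3.7 3.8 1.4
   vertex 3.7 4.1 2.4
   vertex 4.5 3.2 4.0
  endloop
 endfacet
 facet normal 0.941 -0.294 0.168
  outer loop
   vertex 4.3 2.1 3.2
   vertex 4.4 0.7 0.2
   vertex 4.5 3.2 4.0
  endloop
 endfacet
 facet normal -0.109 -0.572 0.813
  outer loop
   vertex 4.3 2.1 3.2
   vertex 4.5 3.2 4.0
   vertex 2.3 1.2 2.3
  endloop
 endfacet
 facet normal 0.209 -0.884 0.419
  outer loop
   vertex 4.3 2.1 3.2
   vertex 2.3 1.2 2.3
   vertex 4.4 0.7 0.2
  endloop
 endfacet
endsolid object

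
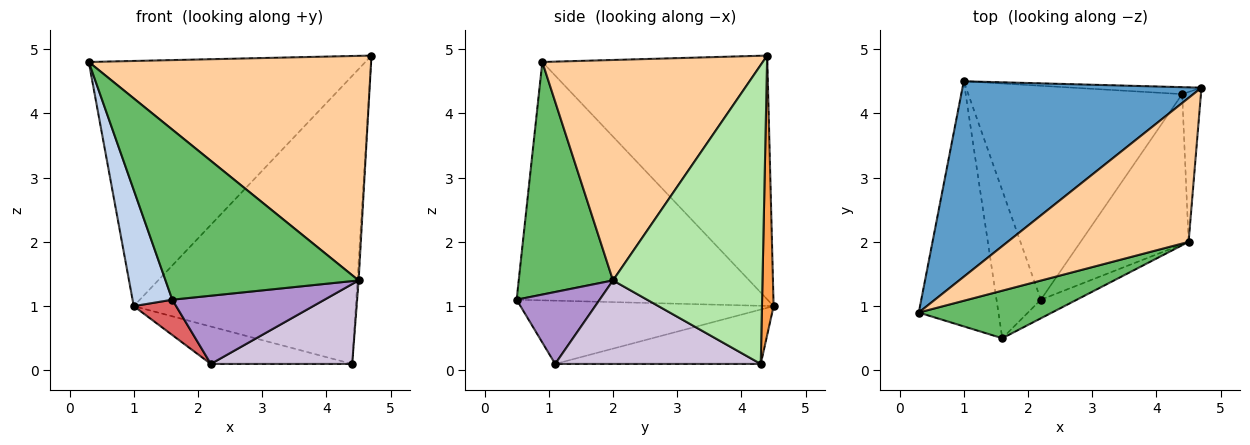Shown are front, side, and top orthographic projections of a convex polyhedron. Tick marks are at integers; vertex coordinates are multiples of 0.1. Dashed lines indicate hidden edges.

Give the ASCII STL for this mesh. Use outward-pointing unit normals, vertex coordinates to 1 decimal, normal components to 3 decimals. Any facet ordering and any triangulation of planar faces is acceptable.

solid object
 facet normal -0.537 0.660 0.526
  outer loop
   vertex 1.0 4.5 1.0
   vertex 0.3 0.9 4.8
   vertex 4.7 4.4 4.9
  endloop
 endfacet
 facet normal -0.938 -0.149 -0.313
  outer loop
   vertex 1.6 0.5 1.1
   vertex 0.3 0.9 4.8
   vertex 1.0 4.5 1.0
  endloop
 endfacet
 facet normal 0.052 0.998 -0.024
  outer loop
   vertex 4.4 4.3 0.1
   vertex 1.0 4.5 1.0
   vertex 4.7 4.4 4.9
  endloop
 endfacet
 facet normal 0.549 -0.703 0.451
  outer loop
   vertex 4.5 2.0 1.4
   vertex 4.7 4.4 4.9
   vertex 0.3 0.9 4.8
  endloop
 endfacet
 facet normal 0.426 -0.871 0.244
  outer loop
   vertex 4.5 2.0 1.4
   vertex 0.3 0.9 4.8
   vertex 1.6 0.5 1.1
  endloop
 endfacet
 facet normal 0.998 0.008 -0.063
  outer loop
   vertex 4.5 2.0 1.4
   vertex 4.4 4.3 0.1
   vertex 4.7 4.4 4.9
  endloop
 endfacet
 facet normal -0.811 -0.136 -0.568
  outer loop
   vertex 2.2 1.1 0.1
   vertex 1.6 0.5 1.1
   vertex 1.0 4.5 1.0
  endloop
 endfacet
 facet normal -0.243 0.167 -0.955
  outer loop
   vertex 2.2 1.1 0.1
   vertex 1.0 4.5 1.0
   vertex 4.4 4.3 0.1
  endloop
 endfacet
 facet normal 0.466 -0.854 -0.233
  outer loop
   vertex 2.2 1.1 0.1
   vertex 4.5 2.0 1.4
   vertex 1.6 0.5 1.1
  endloop
 endfacet
 facet normal 0.564 -0.388 -0.729
  outer loop
   vertex 2.2 1.1 0.1
   vertex 4.4 4.3 0.1
   vertex 4.5 2.0 1.4
  endloop
 endfacet
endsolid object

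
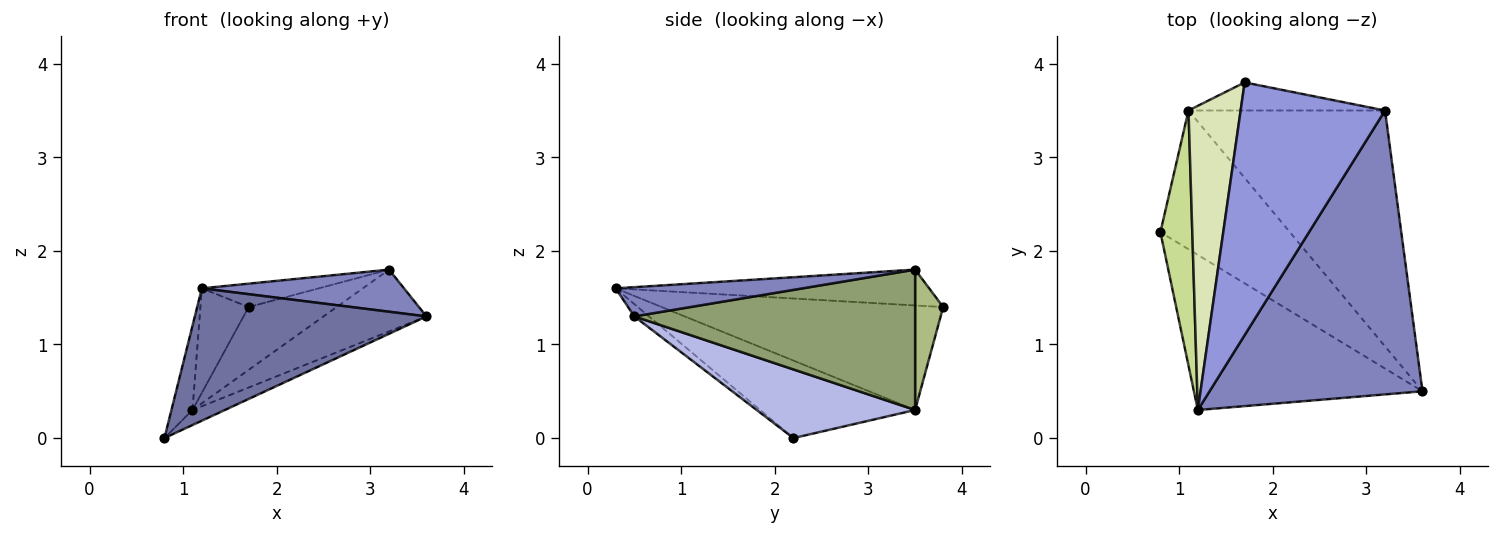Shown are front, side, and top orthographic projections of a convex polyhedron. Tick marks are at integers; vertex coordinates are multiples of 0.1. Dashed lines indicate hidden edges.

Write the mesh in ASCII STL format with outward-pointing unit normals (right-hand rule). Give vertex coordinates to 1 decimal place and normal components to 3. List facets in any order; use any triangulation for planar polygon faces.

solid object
 facet normal -0.041 -0.649 -0.760
  outer loop
   vertex 1.2 0.3 1.6
   vertex 0.8 2.2 0.0
   vertex 3.6 0.5 1.3
  endloop
 endfacet
 facet normal 0.135 -0.145 0.980
  outer loop
   vertex 1.2 0.3 1.6
   vertex 3.6 0.5 1.3
   vertex 3.2 3.5 1.8
  endloop
 endfacet
 facet normal -0.240 0.090 0.967
  outer loop
   vertex 1.7 3.8 1.4
   vertex 1.2 0.3 1.6
   vertex 3.2 3.5 1.8
  endloop
 endfacet
 facet normal 0.466 0.095 -0.880
  outer loop
   vertex 1.1 3.5 0.3
   vertex 3.6 0.5 1.3
   vertex 0.8 2.2 0.0
  endloop
 endfacet
 facet normal 0.568 0.208 -0.796
  outer loop
   vertex 1.1 3.5 0.3
   vertex 3.2 3.5 1.8
   vertex 3.6 0.5 1.3
  endloop
 endfacet
 facet normal 0.280 0.877 -0.392
  outer loop
   vertex 1.1 3.5 0.3
   vertex 1.7 3.8 1.4
   vertex 3.2 3.5 1.8
  endloop
 endfacet
 facet normal -0.918 0.125 0.377
  outer loop
   vertex 1.1 3.5 0.3
   vertex 0.8 2.2 0.0
   vertex 1.2 0.3 1.6
  endloop
 endfacet
 facet normal -0.885 0.152 0.441
  outer loop
   vertex 1.1 3.5 0.3
   vertex 1.2 0.3 1.6
   vertex 1.7 3.8 1.4
  endloop
 endfacet
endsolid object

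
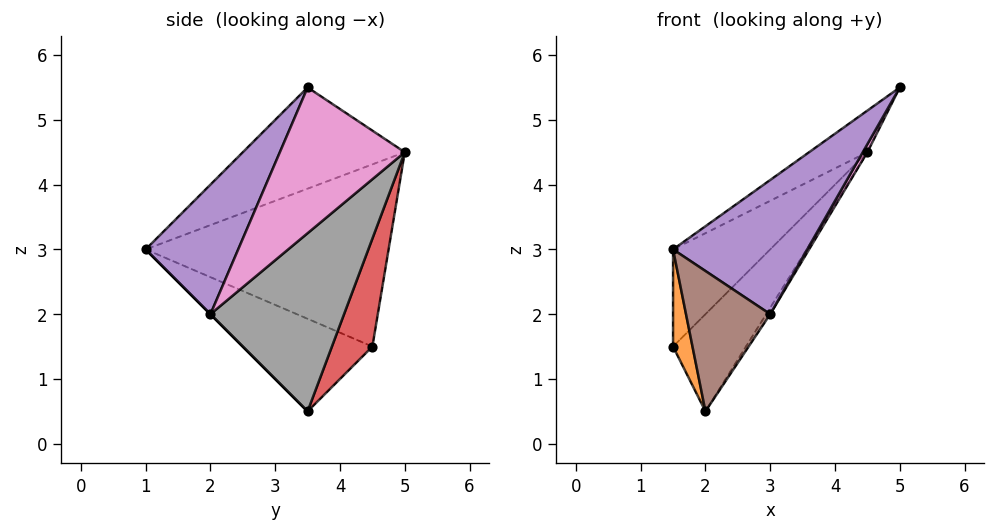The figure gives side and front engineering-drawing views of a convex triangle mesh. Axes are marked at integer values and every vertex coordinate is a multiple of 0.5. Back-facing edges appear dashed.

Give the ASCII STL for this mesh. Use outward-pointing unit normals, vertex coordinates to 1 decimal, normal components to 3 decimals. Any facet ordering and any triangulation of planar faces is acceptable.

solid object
 facet normal -0.672 0.242 0.699
  outer loop
   vertex 4.5 5.0 4.5
   vertex 1.5 1.0 3.0
   vertex 5.0 3.5 5.5
  endloop
 endfacet
 facet normal -0.935 -0.140 -0.327
  outer loop
   vertex 1.5 4.5 1.5
   vertex 2.0 3.5 0.5
   vertex 1.5 1.0 3.0
  endloop
 endfacet
 facet normal -0.702 0.281 0.655
  outer loop
   vertex 1.5 4.5 1.5
   vertex 1.5 1.0 3.0
   vertex 4.5 5.0 4.5
  endloop
 endfacet
 facet normal 0.411 0.739 -0.534
  outer loop
   vertex 1.5 4.5 1.5
   vertex 4.5 5.0 4.5
   vertex 2.0 3.5 0.5
  endloop
 endfacet
 facet normal 0.568 -0.823 0.028
  outer loop
   vertex 3.0 2.0 2.0
   vertex 5.0 3.5 5.5
   vertex 1.5 1.0 3.0
  endloop
 endfacet
 facet normal 0.000 -0.707 -0.707
  outer loop
   vertex 3.0 2.0 2.0
   vertex 1.5 1.0 3.0
   vertex 2.0 3.5 0.5
  endloop
 endfacet
 facet normal 0.874 -0.032 -0.485
  outer loop
   vertex 3.0 2.0 2.0
   vertex 4.5 5.0 4.5
   vertex 5.0 3.5 5.5
  endloop
 endfacet
 facet normal 0.843 0.026 -0.537
  outer loop
   vertex 3.0 2.0 2.0
   vertex 2.0 3.5 0.5
   vertex 4.5 5.0 4.5
  endloop
 endfacet
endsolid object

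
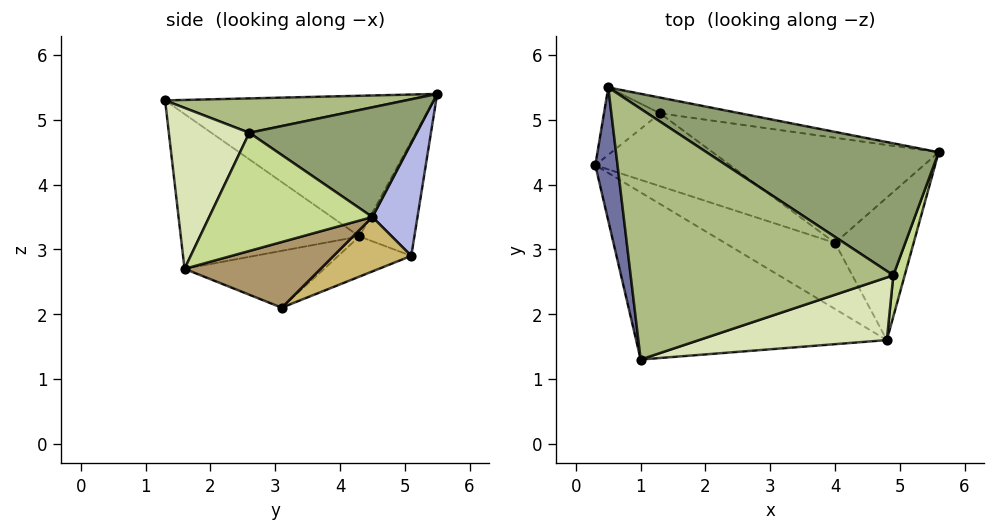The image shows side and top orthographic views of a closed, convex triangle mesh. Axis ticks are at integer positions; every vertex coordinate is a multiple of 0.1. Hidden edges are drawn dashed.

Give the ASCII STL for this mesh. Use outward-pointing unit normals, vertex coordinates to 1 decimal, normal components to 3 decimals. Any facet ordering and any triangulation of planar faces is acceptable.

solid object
 facet normal -0.981 -0.120 0.155
  outer loop
   vertex 0.5 5.5 5.4
   vertex 0.3 4.3 3.2
   vertex 1.0 1.3 5.3
  endloop
 endfacet
 facet normal -0.427 -0.583 -0.691
  outer loop
   vertex 4.8 1.6 2.7
   vertex 1.0 1.3 5.3
   vertex 0.3 4.3 3.2
  endloop
 endfacet
 facet normal -0.649 0.691 -0.318
  outer loop
   vertex 1.3 5.1 2.9
   vertex 0.3 4.3 3.2
   vertex 0.5 5.5 5.4
  endloop
 endfacet
 facet normal 0.152 0.982 -0.108
  outer loop
   vertex 1.3 5.1 2.9
   vertex 0.5 5.5 5.4
   vertex 5.6 4.5 3.5
  endloop
 endfacet
 facet normal 0.388 0.419 0.821
  outer loop
   vertex 4.9 2.6 4.8
   vertex 5.6 4.5 3.5
   vertex 0.5 5.5 5.4
  endloop
 endfacet
 facet normal 0.130 -0.008 0.992
  outer loop
   vertex 4.9 2.6 4.8
   vertex 0.5 5.5 5.4
   vertex 1.0 1.3 5.3
  endloop
 endfacet
 facet normal 0.953 -0.288 0.092
  outer loop
   vertex 4.9 2.6 4.8
   vertex 4.8 1.6 2.7
   vertex 5.6 4.5 3.5
  endloop
 endfacet
 facet normal 0.336 -0.857 0.392
  outer loop
   vertex 4.9 2.6 4.8
   vertex 1.0 1.3 5.3
   vertex 4.8 1.6 2.7
  endloop
 endfacet
 facet normal 0.641 0.035 -0.767
  outer loop
   vertex 4.0 3.1 2.1
   vertex 5.6 4.5 3.5
   vertex 4.8 1.6 2.7
  endloop
 endfacet
 facet normal 0.191 0.576 -0.795
  outer loop
   vertex 4.0 3.1 2.1
   vertex 1.3 5.1 2.9
   vertex 5.6 4.5 3.5
  endloop
 endfacet
 facet normal -0.393 -0.515 -0.762
  outer loop
   vertex 4.0 3.1 2.1
   vertex 4.8 1.6 2.7
   vertex 0.3 4.3 3.2
  endloop
 endfacet
 facet normal -0.286 -0.002 -0.958
  outer loop
   vertex 4.0 3.1 2.1
   vertex 0.3 4.3 3.2
   vertex 1.3 5.1 2.9
  endloop
 endfacet
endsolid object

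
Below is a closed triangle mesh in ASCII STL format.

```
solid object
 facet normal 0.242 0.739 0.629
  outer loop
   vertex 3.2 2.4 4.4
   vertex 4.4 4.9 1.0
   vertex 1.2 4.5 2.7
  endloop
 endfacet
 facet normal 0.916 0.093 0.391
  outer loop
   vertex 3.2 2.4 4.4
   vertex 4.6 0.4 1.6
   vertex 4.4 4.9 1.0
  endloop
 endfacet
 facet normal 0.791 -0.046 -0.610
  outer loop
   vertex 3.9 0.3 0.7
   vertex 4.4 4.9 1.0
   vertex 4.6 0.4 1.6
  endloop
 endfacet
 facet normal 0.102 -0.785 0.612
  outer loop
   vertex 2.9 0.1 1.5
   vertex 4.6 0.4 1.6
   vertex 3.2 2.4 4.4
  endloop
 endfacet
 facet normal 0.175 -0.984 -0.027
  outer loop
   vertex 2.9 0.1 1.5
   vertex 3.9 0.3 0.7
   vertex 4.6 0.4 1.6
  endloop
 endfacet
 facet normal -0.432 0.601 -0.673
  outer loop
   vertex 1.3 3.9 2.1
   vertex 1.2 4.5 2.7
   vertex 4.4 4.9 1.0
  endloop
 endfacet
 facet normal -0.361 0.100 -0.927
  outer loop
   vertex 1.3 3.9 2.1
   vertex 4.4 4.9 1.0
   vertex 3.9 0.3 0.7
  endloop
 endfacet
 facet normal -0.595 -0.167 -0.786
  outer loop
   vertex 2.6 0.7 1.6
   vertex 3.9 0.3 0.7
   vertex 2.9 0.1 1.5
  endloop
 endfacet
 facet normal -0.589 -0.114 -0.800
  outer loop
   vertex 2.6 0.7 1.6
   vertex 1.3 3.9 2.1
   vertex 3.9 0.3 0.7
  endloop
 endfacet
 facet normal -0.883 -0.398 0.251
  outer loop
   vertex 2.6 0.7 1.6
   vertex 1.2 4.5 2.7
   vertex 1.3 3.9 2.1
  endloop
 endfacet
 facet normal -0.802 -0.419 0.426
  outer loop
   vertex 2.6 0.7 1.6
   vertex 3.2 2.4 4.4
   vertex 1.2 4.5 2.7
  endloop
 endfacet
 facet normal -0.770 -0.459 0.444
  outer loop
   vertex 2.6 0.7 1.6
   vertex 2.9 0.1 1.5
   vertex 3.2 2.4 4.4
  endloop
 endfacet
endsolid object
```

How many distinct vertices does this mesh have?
8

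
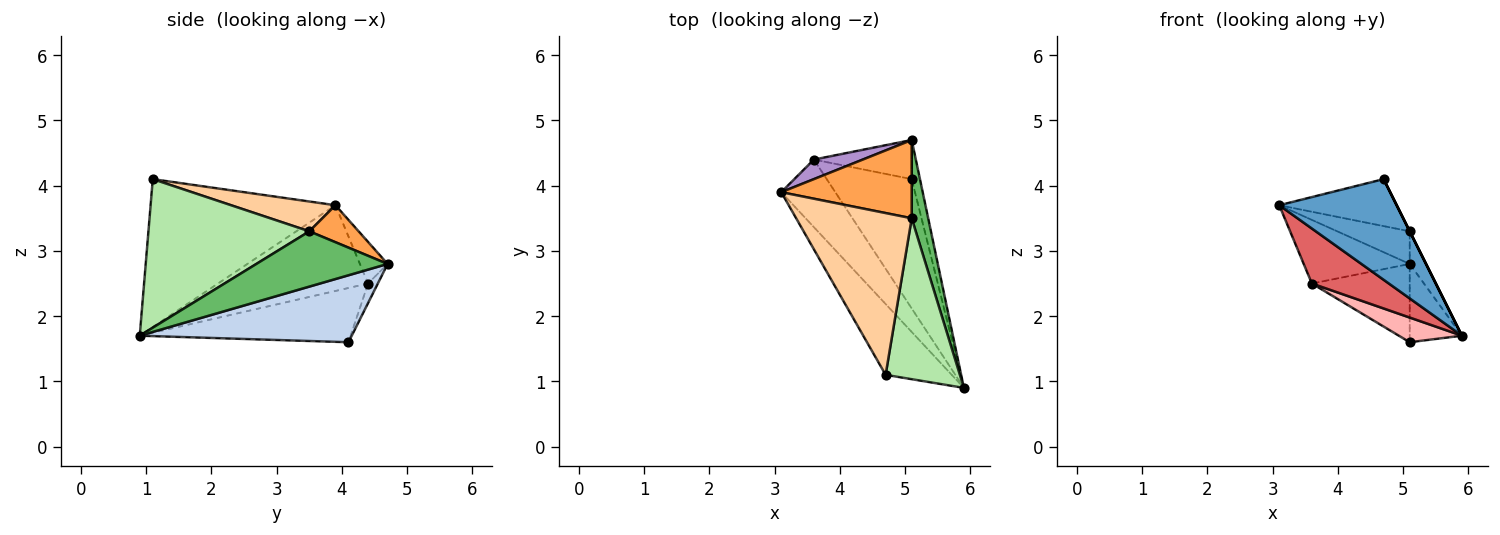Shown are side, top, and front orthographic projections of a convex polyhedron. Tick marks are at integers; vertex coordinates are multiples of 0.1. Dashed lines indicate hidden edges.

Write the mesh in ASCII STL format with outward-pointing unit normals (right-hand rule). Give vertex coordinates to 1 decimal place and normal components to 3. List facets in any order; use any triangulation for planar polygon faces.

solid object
 facet normal -0.790 -0.502 -0.353
  outer loop
   vertex 4.7 1.1 4.1
   vertex 3.1 3.9 3.7
   vertex 5.9 0.9 1.7
  endloop
 endfacet
 facet normal 0.964 0.237 -0.119
  outer loop
   vertex 5.1 4.1 1.6
   vertex 5.1 4.7 2.8
   vertex 5.9 0.9 1.7
  endloop
 endfacet
 facet normal 0.253 0.372 0.893
  outer loop
   vertex 5.1 3.5 3.3
   vertex 5.1 4.7 2.8
   vertex 3.1 3.9 3.7
  endloop
 endfacet
 facet normal 0.241 0.271 0.932
  outer loop
   vertex 5.1 3.5 3.3
   vertex 3.1 3.9 3.7
   vertex 4.7 1.1 4.1
  endloop
 endfacet
 facet normal 0.952 0.118 0.284
  outer loop
   vertex 5.1 3.5 3.3
   vertex 5.9 0.9 1.7
   vertex 5.1 4.7 2.8
  endloop
 endfacet
 facet normal 0.894 0.000 0.447
  outer loop
   vertex 5.1 3.5 3.3
   vertex 4.7 1.1 4.1
   vertex 5.9 0.9 1.7
  endloop
 endfacet
 facet normal -0.776 -0.398 -0.489
  outer loop
   vertex 3.6 4.4 2.5
   vertex 5.9 0.9 1.7
   vertex 3.1 3.9 3.7
  endloop
 endfacet
 facet normal -0.531 -0.159 -0.832
  outer loop
   vertex 3.6 4.4 2.5
   vertex 5.1 4.1 1.6
   vertex 5.9 0.9 1.7
  endloop
 endfacet
 facet normal -0.243 0.927 0.285
  outer loop
   vertex 3.6 4.4 2.5
   vertex 3.1 3.9 3.7
   vertex 5.1 4.7 2.8
  endloop
 endfacet
 facet normal -0.089 0.891 -0.445
  outer loop
   vertex 3.6 4.4 2.5
   vertex 5.1 4.7 2.8
   vertex 5.1 4.1 1.6
  endloop
 endfacet
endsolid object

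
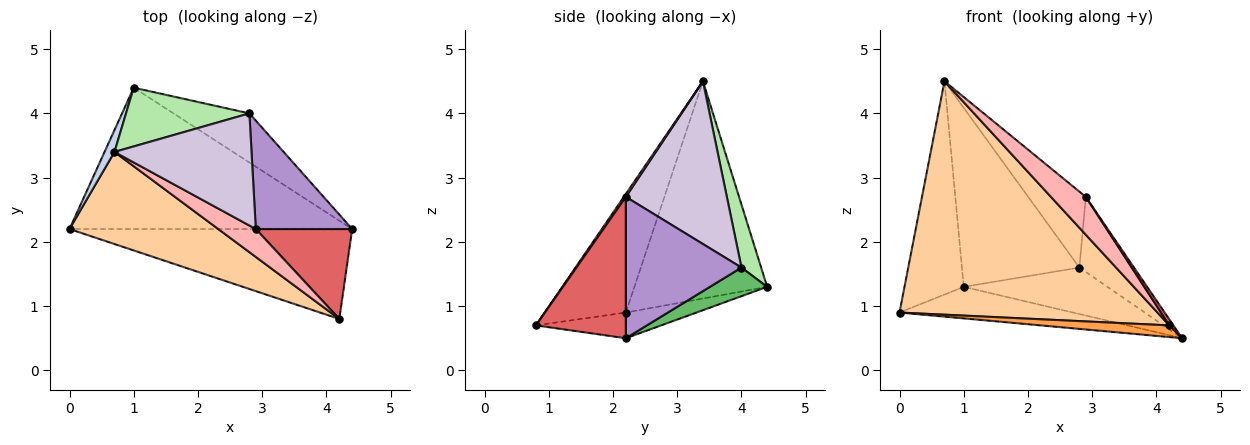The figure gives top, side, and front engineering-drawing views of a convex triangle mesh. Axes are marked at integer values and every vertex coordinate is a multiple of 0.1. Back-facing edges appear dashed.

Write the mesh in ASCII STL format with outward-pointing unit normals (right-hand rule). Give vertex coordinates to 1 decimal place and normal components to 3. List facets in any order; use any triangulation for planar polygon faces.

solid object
 facet normal -0.088 0.217 -0.972
  outer loop
   vertex 1.0 4.4 1.3
   vertex 4.4 2.2 0.5
   vertex 0.0 2.2 0.9
  endloop
 endfacet
 facet normal -0.912 0.407 0.042
  outer loop
   vertex 0.7 3.4 4.5
   vertex 1.0 4.4 1.3
   vertex 0.0 2.2 0.9
  endloop
 endfacet
 facet normal -0.090 -0.128 -0.988
  outer loop
   vertex 4.2 0.8 0.7
   vertex 0.0 2.2 0.9
   vertex 4.4 2.2 0.5
  endloop
 endfacet
 facet normal -0.281 -0.893 0.352
  outer loop
   vertex 4.2 0.8 0.7
   vertex 0.7 3.4 4.5
   vertex 0.0 2.2 0.9
  endloop
 endfacet
 facet normal 0.264 0.663 -0.701
  outer loop
   vertex 2.8 4.0 1.6
   vertex 4.4 2.2 0.5
   vertex 1.0 4.4 1.3
  endloop
 endfacet
 facet normal 0.157 0.938 0.308
  outer loop
   vertex 2.8 4.0 1.6
   vertex 1.0 4.4 1.3
   vertex 0.7 3.4 4.5
  endloop
 endfacet
 facet normal 0.826 -0.038 0.563
  outer loop
   vertex 2.9 2.2 2.7
   vertex 4.2 0.8 0.7
   vertex 4.4 2.2 0.5
  endloop
 endfacet
 facet normal 0.047 -0.804 0.593
  outer loop
   vertex 2.9 2.2 2.7
   vertex 0.7 3.4 4.5
   vertex 4.2 0.8 0.7
  endloop
 endfacet
 facet normal 0.770 0.363 0.525
  outer loop
   vertex 2.9 2.2 2.7
   vertex 4.4 2.2 0.5
   vertex 2.8 4.0 1.6
  endloop
 endfacet
 facet normal 0.701 0.400 0.590
  outer loop
   vertex 2.9 2.2 2.7
   vertex 2.8 4.0 1.6
   vertex 0.7 3.4 4.5
  endloop
 endfacet
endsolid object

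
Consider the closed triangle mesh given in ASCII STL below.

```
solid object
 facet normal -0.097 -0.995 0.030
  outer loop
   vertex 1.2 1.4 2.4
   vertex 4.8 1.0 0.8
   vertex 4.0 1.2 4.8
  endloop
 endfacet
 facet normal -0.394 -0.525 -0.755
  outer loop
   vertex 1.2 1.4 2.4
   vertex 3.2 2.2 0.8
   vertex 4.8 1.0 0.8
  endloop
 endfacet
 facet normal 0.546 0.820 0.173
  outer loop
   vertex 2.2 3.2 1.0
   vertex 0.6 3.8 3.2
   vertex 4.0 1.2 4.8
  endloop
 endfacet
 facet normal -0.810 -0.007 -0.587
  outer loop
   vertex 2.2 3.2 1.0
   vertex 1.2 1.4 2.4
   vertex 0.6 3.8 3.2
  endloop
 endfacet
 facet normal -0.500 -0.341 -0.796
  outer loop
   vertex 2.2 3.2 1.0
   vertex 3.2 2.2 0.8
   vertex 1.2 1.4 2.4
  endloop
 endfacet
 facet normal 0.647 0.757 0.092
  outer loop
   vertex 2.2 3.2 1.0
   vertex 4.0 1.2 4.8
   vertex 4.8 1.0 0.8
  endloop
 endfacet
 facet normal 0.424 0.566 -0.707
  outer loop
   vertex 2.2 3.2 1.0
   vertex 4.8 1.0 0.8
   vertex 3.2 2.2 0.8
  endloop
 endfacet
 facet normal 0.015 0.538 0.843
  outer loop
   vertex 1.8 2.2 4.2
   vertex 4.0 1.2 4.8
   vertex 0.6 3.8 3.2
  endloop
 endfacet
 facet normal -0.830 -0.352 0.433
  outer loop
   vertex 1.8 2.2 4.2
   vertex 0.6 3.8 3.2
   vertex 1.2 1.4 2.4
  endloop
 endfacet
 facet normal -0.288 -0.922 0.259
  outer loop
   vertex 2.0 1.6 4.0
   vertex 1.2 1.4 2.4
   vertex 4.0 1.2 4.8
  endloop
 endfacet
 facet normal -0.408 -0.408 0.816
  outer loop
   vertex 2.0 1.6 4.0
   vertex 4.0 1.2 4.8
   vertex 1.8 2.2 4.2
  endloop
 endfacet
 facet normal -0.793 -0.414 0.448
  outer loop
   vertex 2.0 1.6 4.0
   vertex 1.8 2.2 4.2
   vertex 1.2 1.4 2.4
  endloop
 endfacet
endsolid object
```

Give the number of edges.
18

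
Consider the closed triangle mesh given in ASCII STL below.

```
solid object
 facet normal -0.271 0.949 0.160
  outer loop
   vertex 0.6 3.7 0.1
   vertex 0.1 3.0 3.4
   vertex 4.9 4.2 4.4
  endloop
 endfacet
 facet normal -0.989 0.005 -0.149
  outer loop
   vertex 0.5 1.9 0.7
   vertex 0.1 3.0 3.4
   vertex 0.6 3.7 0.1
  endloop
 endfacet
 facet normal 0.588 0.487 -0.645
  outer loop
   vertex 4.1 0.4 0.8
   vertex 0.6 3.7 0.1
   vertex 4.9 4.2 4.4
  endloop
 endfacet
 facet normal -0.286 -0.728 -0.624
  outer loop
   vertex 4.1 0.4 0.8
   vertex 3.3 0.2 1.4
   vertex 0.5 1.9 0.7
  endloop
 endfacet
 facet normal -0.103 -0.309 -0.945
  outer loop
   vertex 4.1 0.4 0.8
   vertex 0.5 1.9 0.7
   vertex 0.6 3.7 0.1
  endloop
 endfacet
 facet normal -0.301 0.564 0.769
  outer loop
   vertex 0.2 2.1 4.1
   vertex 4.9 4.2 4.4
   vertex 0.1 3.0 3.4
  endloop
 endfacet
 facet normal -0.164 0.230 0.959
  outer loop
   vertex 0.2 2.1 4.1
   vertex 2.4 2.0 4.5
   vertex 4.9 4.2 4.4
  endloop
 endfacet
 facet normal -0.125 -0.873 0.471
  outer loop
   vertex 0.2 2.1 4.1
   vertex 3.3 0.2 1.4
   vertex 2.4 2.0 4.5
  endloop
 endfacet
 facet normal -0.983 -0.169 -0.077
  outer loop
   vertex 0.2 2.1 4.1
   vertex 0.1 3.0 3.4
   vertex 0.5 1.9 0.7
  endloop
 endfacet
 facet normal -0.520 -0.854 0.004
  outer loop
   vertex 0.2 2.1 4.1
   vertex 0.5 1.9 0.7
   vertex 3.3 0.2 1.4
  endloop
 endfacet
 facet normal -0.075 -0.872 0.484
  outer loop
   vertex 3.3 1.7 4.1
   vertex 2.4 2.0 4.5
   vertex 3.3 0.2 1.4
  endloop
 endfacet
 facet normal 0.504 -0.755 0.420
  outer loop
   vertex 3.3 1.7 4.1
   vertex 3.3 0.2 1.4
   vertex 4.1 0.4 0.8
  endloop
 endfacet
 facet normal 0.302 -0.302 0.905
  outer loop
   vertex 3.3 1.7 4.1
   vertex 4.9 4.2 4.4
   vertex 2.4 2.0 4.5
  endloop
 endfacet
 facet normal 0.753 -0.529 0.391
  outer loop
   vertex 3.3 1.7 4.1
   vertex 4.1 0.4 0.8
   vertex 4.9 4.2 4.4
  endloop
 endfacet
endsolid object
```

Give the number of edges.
21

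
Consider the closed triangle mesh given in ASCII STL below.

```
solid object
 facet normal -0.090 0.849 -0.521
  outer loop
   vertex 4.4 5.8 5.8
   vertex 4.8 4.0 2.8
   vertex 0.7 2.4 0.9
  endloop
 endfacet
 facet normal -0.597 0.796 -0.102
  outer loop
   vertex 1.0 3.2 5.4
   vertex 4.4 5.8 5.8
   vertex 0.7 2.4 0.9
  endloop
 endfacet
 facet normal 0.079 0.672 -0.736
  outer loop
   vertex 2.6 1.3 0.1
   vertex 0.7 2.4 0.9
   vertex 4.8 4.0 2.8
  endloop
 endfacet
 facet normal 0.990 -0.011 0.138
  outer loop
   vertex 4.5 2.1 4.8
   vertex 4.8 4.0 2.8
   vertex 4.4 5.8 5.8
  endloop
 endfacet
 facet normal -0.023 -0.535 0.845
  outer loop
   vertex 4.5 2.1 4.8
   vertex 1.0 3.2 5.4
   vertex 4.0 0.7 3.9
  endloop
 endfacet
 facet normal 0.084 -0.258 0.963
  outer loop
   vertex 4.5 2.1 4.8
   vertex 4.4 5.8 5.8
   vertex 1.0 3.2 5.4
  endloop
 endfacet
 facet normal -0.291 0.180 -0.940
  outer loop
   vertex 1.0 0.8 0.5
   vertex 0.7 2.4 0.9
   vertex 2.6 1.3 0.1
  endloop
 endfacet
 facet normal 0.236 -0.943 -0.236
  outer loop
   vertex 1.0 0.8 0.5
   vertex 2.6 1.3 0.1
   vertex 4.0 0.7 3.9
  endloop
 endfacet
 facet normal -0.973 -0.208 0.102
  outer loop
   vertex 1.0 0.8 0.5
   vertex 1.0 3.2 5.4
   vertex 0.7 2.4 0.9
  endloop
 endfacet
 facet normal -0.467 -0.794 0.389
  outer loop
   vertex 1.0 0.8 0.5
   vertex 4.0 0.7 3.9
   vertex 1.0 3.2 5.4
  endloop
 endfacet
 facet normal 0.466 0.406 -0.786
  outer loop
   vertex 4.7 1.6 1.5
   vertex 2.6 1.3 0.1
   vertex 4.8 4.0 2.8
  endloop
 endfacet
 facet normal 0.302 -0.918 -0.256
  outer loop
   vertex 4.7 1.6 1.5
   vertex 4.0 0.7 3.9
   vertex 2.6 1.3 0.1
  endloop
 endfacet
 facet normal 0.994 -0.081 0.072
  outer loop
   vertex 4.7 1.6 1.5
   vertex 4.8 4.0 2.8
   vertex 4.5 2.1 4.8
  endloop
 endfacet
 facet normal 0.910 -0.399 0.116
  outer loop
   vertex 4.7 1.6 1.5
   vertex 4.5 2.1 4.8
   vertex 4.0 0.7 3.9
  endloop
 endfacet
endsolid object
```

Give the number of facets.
14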